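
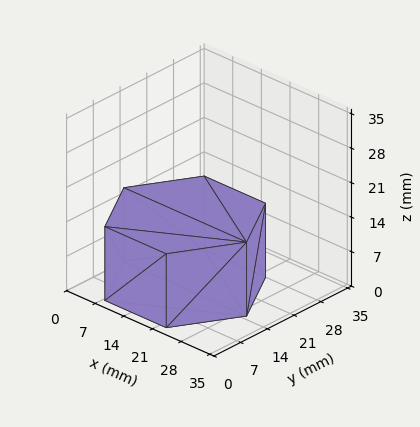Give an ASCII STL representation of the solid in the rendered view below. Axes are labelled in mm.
Reading the render: the shape is a regular 6-sided prism (a cylinder approximated with 6 flat sides), circumscribed radius ≈ 15 mm, height ≈ 15 mm (dimensions read to the nearest mm from the axis ticks). For the STL, each face is triangulated and given an outward normal.

solid part
  facet normal 0.0000 0.0000 -1.0000
    outer loop
      vertex 7.5 28.0 0.0
      vertex 22.5 28.0 0.0
      vertex 30.0 15.0 0.0
    endloop
  endfacet
  facet normal 0.0000 0.0000 -1.0000
    outer loop
      vertex 0.0 15.0 0.0
      vertex 7.5 28.0 0.0
      vertex 30.0 15.0 0.0
    endloop
  endfacet
  facet normal 0.0000 0.0000 -1.0000
    outer loop
      vertex 7.5 2.0 0.0
      vertex 0.0 15.0 0.0
      vertex 30.0 15.0 0.0
    endloop
  endfacet
  facet normal 0.0000 0.0000 -1.0000
    outer loop
      vertex 22.5 2.0 0.0
      vertex 7.5 2.0 0.0
      vertex 30.0 15.0 0.0
    endloop
  endfacet
  facet normal 0.0000 0.0000 1.0000
    outer loop
      vertex 30.0 15.0 15.0
      vertex 22.5 28.0 15.0
      vertex 7.5 28.0 15.0
    endloop
  endfacet
  facet normal 0.0000 0.0000 1.0000
    outer loop
      vertex 30.0 15.0 15.0
      vertex 7.5 28.0 15.0
      vertex 0.0 15.0 15.0
    endloop
  endfacet
  facet normal 0.0000 0.0000 1.0000
    outer loop
      vertex 30.0 15.0 15.0
      vertex 0.0 15.0 15.0
      vertex 7.5 2.0 15.0
    endloop
  endfacet
  facet normal 0.0000 0.0000 1.0000
    outer loop
      vertex 30.0 15.0 15.0
      vertex 7.5 2.0 15.0
      vertex 22.5 2.0 15.0
    endloop
  endfacet
  facet normal 0.8662 0.4997 0.0000
    outer loop
      vertex 30.0 15.0 0.0
      vertex 22.5 28.0 0.0
      vertex 22.5 28.0 15.0
    endloop
  endfacet
  facet normal 0.8662 0.4997 0.0000
    outer loop
      vertex 30.0 15.0 0.0
      vertex 22.5 28.0 15.0
      vertex 30.0 15.0 15.0
    endloop
  endfacet
  facet normal 0.0000 1.0000 0.0000
    outer loop
      vertex 22.5 28.0 0.0
      vertex 7.5 28.0 0.0
      vertex 7.5 28.0 15.0
    endloop
  endfacet
  facet normal 0.0000 1.0000 0.0000
    outer loop
      vertex 22.5 28.0 0.0
      vertex 7.5 28.0 15.0
      vertex 22.5 28.0 15.0
    endloop
  endfacet
  facet normal -0.8662 0.4997 0.0000
    outer loop
      vertex 7.5 28.0 0.0
      vertex 0.0 15.0 0.0
      vertex 0.0 15.0 15.0
    endloop
  endfacet
  facet normal -0.8662 0.4997 0.0000
    outer loop
      vertex 7.5 28.0 0.0
      vertex 0.0 15.0 15.0
      vertex 7.5 28.0 15.0
    endloop
  endfacet
  facet normal -0.8662 -0.4997 0.0000
    outer loop
      vertex 0.0 15.0 0.0
      vertex 7.5 2.0 0.0
      vertex 7.5 2.0 15.0
    endloop
  endfacet
  facet normal -0.8662 -0.4997 0.0000
    outer loop
      vertex 0.0 15.0 0.0
      vertex 7.5 2.0 15.0
      vertex 0.0 15.0 15.0
    endloop
  endfacet
  facet normal 0.0000 -1.0000 0.0000
    outer loop
      vertex 7.5 2.0 0.0
      vertex 22.5 2.0 0.0
      vertex 22.5 2.0 15.0
    endloop
  endfacet
  facet normal 0.0000 -1.0000 0.0000
    outer loop
      vertex 7.5 2.0 0.0
      vertex 22.5 2.0 15.0
      vertex 7.5 2.0 15.0
    endloop
  endfacet
  facet normal 0.8662 -0.4997 0.0000
    outer loop
      vertex 22.5 2.0 0.0
      vertex 30.0 15.0 0.0
      vertex 30.0 15.0 15.0
    endloop
  endfacet
  facet normal 0.8662 -0.4997 0.0000
    outer loop
      vertex 22.5 2.0 0.0
      vertex 30.0 15.0 15.0
      vertex 22.5 2.0 15.0
    endloop
  endfacet
endsolid part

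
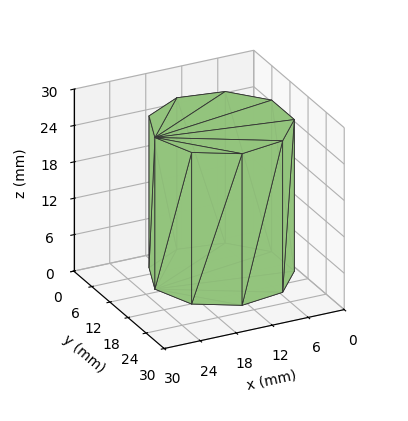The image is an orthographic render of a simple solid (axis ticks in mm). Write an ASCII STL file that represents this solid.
Reading the render: the shape is a regular 9-sided prism (a cylinder approximated with 9 flat sides), circumscribed radius ≈ 11 mm, height ≈ 25 mm (dimensions read to the nearest mm from the axis ticks). For the STL, each face is triangulated and given an outward normal.

solid part
  facet normal 0.0000 0.0000 -1.0000
    outer loop
      vertex 12.910 21.833 0.000
      vertex 19.426 18.071 0.000
      vertex 22.000 11.000 0.000
    endloop
  endfacet
  facet normal 0.0000 0.0000 -1.0000
    outer loop
      vertex 5.500 20.526 0.000
      vertex 12.910 21.833 0.000
      vertex 22.000 11.000 0.000
    endloop
  endfacet
  facet normal 0.0000 0.0000 -1.0000
    outer loop
      vertex 0.663 14.762 0.000
      vertex 5.500 20.526 0.000
      vertex 22.000 11.000 0.000
    endloop
  endfacet
  facet normal 0.0000 0.0000 -1.0000
    outer loop
      vertex 0.663 7.238 0.000
      vertex 0.663 14.762 0.000
      vertex 22.000 11.000 0.000
    endloop
  endfacet
  facet normal 0.0000 0.0000 -1.0000
    outer loop
      vertex 5.500 1.474 0.000
      vertex 0.663 7.238 0.000
      vertex 22.000 11.000 0.000
    endloop
  endfacet
  facet normal 0.0000 0.0000 -1.0000
    outer loop
      vertex 12.910 0.167 0.000
      vertex 5.500 1.474 0.000
      vertex 22.000 11.000 0.000
    endloop
  endfacet
  facet normal 0.0000 0.0000 -1.0000
    outer loop
      vertex 19.426 3.929 0.000
      vertex 12.910 0.167 0.000
      vertex 22.000 11.000 0.000
    endloop
  endfacet
  facet normal 0.0000 0.0000 1.0000
    outer loop
      vertex 22.000 11.000 25.000
      vertex 19.426 18.071 25.000
      vertex 12.910 21.833 25.000
    endloop
  endfacet
  facet normal 0.0000 0.0000 1.0000
    outer loop
      vertex 22.000 11.000 25.000
      vertex 12.910 21.833 25.000
      vertex 5.500 20.526 25.000
    endloop
  endfacet
  facet normal 0.0000 0.0000 1.0000
    outer loop
      vertex 22.000 11.000 25.000
      vertex 5.500 20.526 25.000
      vertex 0.663 14.762 25.000
    endloop
  endfacet
  facet normal 0.0000 0.0000 1.0000
    outer loop
      vertex 22.000 11.000 25.000
      vertex 0.663 14.762 25.000
      vertex 0.663 7.238 25.000
    endloop
  endfacet
  facet normal 0.0000 0.0000 1.0000
    outer loop
      vertex 22.000 11.000 25.000
      vertex 0.663 7.238 25.000
      vertex 5.500 1.474 25.000
    endloop
  endfacet
  facet normal 0.0000 0.0000 1.0000
    outer loop
      vertex 22.000 11.000 25.000
      vertex 5.500 1.474 25.000
      vertex 12.910 0.167 25.000
    endloop
  endfacet
  facet normal 0.0000 0.0000 1.0000
    outer loop
      vertex 22.000 11.000 25.000
      vertex 12.910 0.167 25.000
      vertex 19.426 3.929 25.000
    endloop
  endfacet
  facet normal 0.9397 0.3421 0.0000
    outer loop
      vertex 22.000 11.000 0.000
      vertex 19.426 18.071 0.000
      vertex 19.426 18.071 25.000
    endloop
  endfacet
  facet normal 0.9397 0.3421 0.0000
    outer loop
      vertex 22.000 11.000 0.000
      vertex 19.426 18.071 25.000
      vertex 22.000 11.000 25.000
    endloop
  endfacet
  facet normal 0.5000 0.8660 0.0000
    outer loop
      vertex 19.426 18.071 0.000
      vertex 12.910 21.833 0.000
      vertex 12.910 21.833 25.000
    endloop
  endfacet
  facet normal 0.5000 0.8660 0.0000
    outer loop
      vertex 19.426 18.071 0.000
      vertex 12.910 21.833 25.000
      vertex 19.426 18.071 25.000
    endloop
  endfacet
  facet normal -0.1737 0.9848 0.0000
    outer loop
      vertex 12.910 21.833 0.000
      vertex 5.500 20.526 0.000
      vertex 5.500 20.526 25.000
    endloop
  endfacet
  facet normal -0.1737 0.9848 0.0000
    outer loop
      vertex 12.910 21.833 0.000
      vertex 5.500 20.526 25.000
      vertex 12.910 21.833 25.000
    endloop
  endfacet
  facet normal -0.7660 0.6428 0.0000
    outer loop
      vertex 5.500 20.526 0.000
      vertex 0.663 14.762 0.000
      vertex 0.663 14.762 25.000
    endloop
  endfacet
  facet normal -0.7660 0.6428 0.0000
    outer loop
      vertex 5.500 20.526 0.000
      vertex 0.663 14.762 25.000
      vertex 5.500 20.526 25.000
    endloop
  endfacet
  facet normal -1.0000 0.0000 0.0000
    outer loop
      vertex 0.663 14.762 0.000
      vertex 0.663 7.238 0.000
      vertex 0.663 7.238 25.000
    endloop
  endfacet
  facet normal -1.0000 0.0000 0.0000
    outer loop
      vertex 0.663 14.762 0.000
      vertex 0.663 7.238 25.000
      vertex 0.663 14.762 25.000
    endloop
  endfacet
  facet normal -0.7660 -0.6428 0.0000
    outer loop
      vertex 0.663 7.238 0.000
      vertex 5.500 1.474 0.000
      vertex 5.500 1.474 25.000
    endloop
  endfacet
  facet normal -0.7660 -0.6428 0.0000
    outer loop
      vertex 0.663 7.238 0.000
      vertex 5.500 1.474 25.000
      vertex 0.663 7.238 25.000
    endloop
  endfacet
  facet normal -0.1737 -0.9848 0.0000
    outer loop
      vertex 5.500 1.474 0.000
      vertex 12.910 0.167 0.000
      vertex 12.910 0.167 25.000
    endloop
  endfacet
  facet normal -0.1737 -0.9848 0.0000
    outer loop
      vertex 5.500 1.474 0.000
      vertex 12.910 0.167 25.000
      vertex 5.500 1.474 25.000
    endloop
  endfacet
  facet normal 0.5000 -0.8660 0.0000
    outer loop
      vertex 12.910 0.167 0.000
      vertex 19.426 3.929 0.000
      vertex 19.426 3.929 25.000
    endloop
  endfacet
  facet normal 0.5000 -0.8660 0.0000
    outer loop
      vertex 12.910 0.167 0.000
      vertex 19.426 3.929 25.000
      vertex 12.910 0.167 25.000
    endloop
  endfacet
  facet normal 0.9397 -0.3421 0.0000
    outer loop
      vertex 19.426 3.929 0.000
      vertex 22.000 11.000 0.000
      vertex 22.000 11.000 25.000
    endloop
  endfacet
  facet normal 0.9397 -0.3421 0.0000
    outer loop
      vertex 19.426 3.929 0.000
      vertex 22.000 11.000 25.000
      vertex 19.426 3.929 25.000
    endloop
  endfacet
endsolid part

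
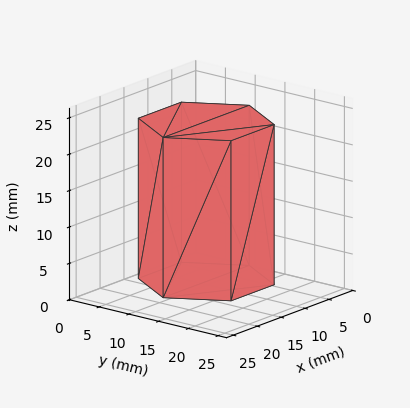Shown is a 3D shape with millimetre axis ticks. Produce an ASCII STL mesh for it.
Reading the render: the shape is a regular 6-sided prism (a cylinder approximated with 6 flat sides), circumscribed radius ≈ 9 mm, height ≈ 22 mm (dimensions read to the nearest mm from the axis ticks). For the STL, each face is triangulated and given an outward normal.

solid part
  facet normal 0.0000 0.0000 -1.0000
    outer loop
      vertex 4.500 16.794 0.000
      vertex 13.500 16.794 0.000
      vertex 18.000 9.000 0.000
    endloop
  endfacet
  facet normal 0.0000 0.0000 -1.0000
    outer loop
      vertex 0.000 9.000 0.000
      vertex 4.500 16.794 0.000
      vertex 18.000 9.000 0.000
    endloop
  endfacet
  facet normal 0.0000 0.0000 -1.0000
    outer loop
      vertex 4.500 1.206 0.000
      vertex 0.000 9.000 0.000
      vertex 18.000 9.000 0.000
    endloop
  endfacet
  facet normal 0.0000 0.0000 -1.0000
    outer loop
      vertex 13.500 1.206 0.000
      vertex 4.500 1.206 0.000
      vertex 18.000 9.000 0.000
    endloop
  endfacet
  facet normal 0.0000 0.0000 1.0000
    outer loop
      vertex 18.000 9.000 22.000
      vertex 13.500 16.794 22.000
      vertex 4.500 16.794 22.000
    endloop
  endfacet
  facet normal 0.0000 0.0000 1.0000
    outer loop
      vertex 18.000 9.000 22.000
      vertex 4.500 16.794 22.000
      vertex 0.000 9.000 22.000
    endloop
  endfacet
  facet normal 0.0000 0.0000 1.0000
    outer loop
      vertex 18.000 9.000 22.000
      vertex 0.000 9.000 22.000
      vertex 4.500 1.206 22.000
    endloop
  endfacet
  facet normal 0.0000 0.0000 1.0000
    outer loop
      vertex 18.000 9.000 22.000
      vertex 4.500 1.206 22.000
      vertex 13.500 1.206 22.000
    endloop
  endfacet
  facet normal 0.8660 0.5000 0.0000
    outer loop
      vertex 18.000 9.000 0.000
      vertex 13.500 16.794 0.000
      vertex 13.500 16.794 22.000
    endloop
  endfacet
  facet normal 0.8660 0.5000 0.0000
    outer loop
      vertex 18.000 9.000 0.000
      vertex 13.500 16.794 22.000
      vertex 18.000 9.000 22.000
    endloop
  endfacet
  facet normal 0.0000 1.0000 0.0000
    outer loop
      vertex 13.500 16.794 0.000
      vertex 4.500 16.794 0.000
      vertex 4.500 16.794 22.000
    endloop
  endfacet
  facet normal 0.0000 1.0000 0.0000
    outer loop
      vertex 13.500 16.794 0.000
      vertex 4.500 16.794 22.000
      vertex 13.500 16.794 22.000
    endloop
  endfacet
  facet normal -0.8660 0.5000 0.0000
    outer loop
      vertex 4.500 16.794 0.000
      vertex 0.000 9.000 0.000
      vertex 0.000 9.000 22.000
    endloop
  endfacet
  facet normal -0.8660 0.5000 0.0000
    outer loop
      vertex 4.500 16.794 0.000
      vertex 0.000 9.000 22.000
      vertex 4.500 16.794 22.000
    endloop
  endfacet
  facet normal -0.8660 -0.5000 0.0000
    outer loop
      vertex 0.000 9.000 0.000
      vertex 4.500 1.206 0.000
      vertex 4.500 1.206 22.000
    endloop
  endfacet
  facet normal -0.8660 -0.5000 0.0000
    outer loop
      vertex 0.000 9.000 0.000
      vertex 4.500 1.206 22.000
      vertex 0.000 9.000 22.000
    endloop
  endfacet
  facet normal 0.0000 -1.0000 0.0000
    outer loop
      vertex 4.500 1.206 0.000
      vertex 13.500 1.206 0.000
      vertex 13.500 1.206 22.000
    endloop
  endfacet
  facet normal 0.0000 -1.0000 0.0000
    outer loop
      vertex 4.500 1.206 0.000
      vertex 13.500 1.206 22.000
      vertex 4.500 1.206 22.000
    endloop
  endfacet
  facet normal 0.8660 -0.5000 0.0000
    outer loop
      vertex 13.500 1.206 0.000
      vertex 18.000 9.000 0.000
      vertex 18.000 9.000 22.000
    endloop
  endfacet
  facet normal 0.8660 -0.5000 0.0000
    outer loop
      vertex 13.500 1.206 0.000
      vertex 18.000 9.000 22.000
      vertex 13.500 1.206 22.000
    endloop
  endfacet
endsolid part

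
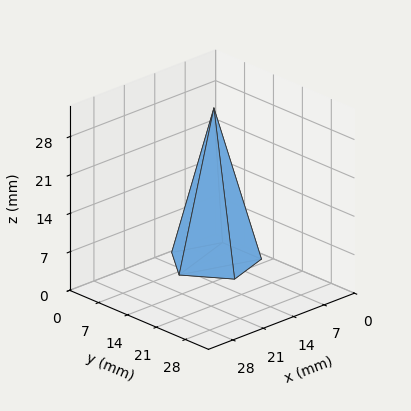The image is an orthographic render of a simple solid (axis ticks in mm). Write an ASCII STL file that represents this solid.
Reading the render: the shape is a regular 5-sided pyramid, base circumscribed radius ≈ 8 mm, apex at z ≈ 28 mm (dimensions read to the nearest mm from the axis ticks). For the STL, each face is triangulated and given an outward normal.

solid part
  facet normal 0.0000 0.0000 -1.0000
    outer loop
      vertex 1.528 12.702 0.000
      vertex 10.472 15.608 0.000
      vertex 16.000 8.000 0.000
    endloop
  endfacet
  facet normal 0.0000 0.0000 -1.0000
    outer loop
      vertex 1.528 3.298 0.000
      vertex 1.528 12.702 0.000
      vertex 16.000 8.000 0.000
    endloop
  endfacet
  facet normal 0.0000 0.0000 -1.0000
    outer loop
      vertex 10.472 0.392 0.000
      vertex 1.528 3.298 0.000
      vertex 16.000 8.000 0.000
    endloop
  endfacet
  facet normal 0.7882 0.5727 0.2252
    outer loop
      vertex 16.000 8.000 0.000
      vertex 10.472 15.608 0.000
      vertex 8.000 8.000 28.000
    endloop
  endfacet
  facet normal -0.3011 0.9266 0.2252
    outer loop
      vertex 10.472 15.608 0.000
      vertex 1.528 12.702 0.000
      vertex 8.000 8.000 28.000
    endloop
  endfacet
  facet normal -0.9743 0.0000 0.2252
    outer loop
      vertex 1.528 12.702 0.000
      vertex 1.528 3.298 0.000
      vertex 8.000 8.000 28.000
    endloop
  endfacet
  facet normal -0.3011 -0.9266 0.2252
    outer loop
      vertex 1.528 3.298 0.000
      vertex 10.472 0.392 0.000
      vertex 8.000 8.000 28.000
    endloop
  endfacet
  facet normal 0.7882 -0.5727 0.2252
    outer loop
      vertex 10.472 0.392 0.000
      vertex 16.000 8.000 0.000
      vertex 8.000 8.000 28.000
    endloop
  endfacet
endsolid part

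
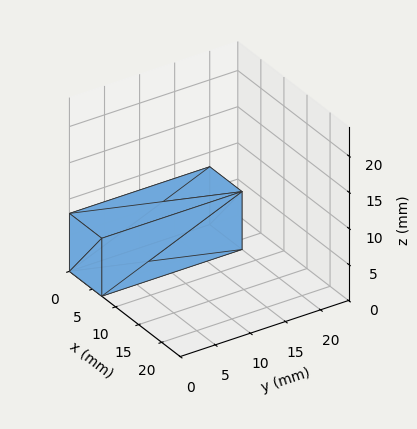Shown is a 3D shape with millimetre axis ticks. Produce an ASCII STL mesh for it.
Reading the render: the shape is a rectangular box, roughly 7 × 20 mm footprint and 8 mm tall (dimensions read to the nearest mm from the axis ticks). For the STL, each face is triangulated and given an outward normal.

solid part
  facet normal 0.0000 0.0000 -1.0000
    outer loop
      vertex 7.00 20.00 0.00
      vertex 7.00 0.00 0.00
      vertex 0.00 0.00 0.00
    endloop
  endfacet
  facet normal 0.0000 0.0000 -1.0000
    outer loop
      vertex 0.00 20.00 0.00
      vertex 7.00 20.00 0.00
      vertex 0.00 0.00 0.00
    endloop
  endfacet
  facet normal 0.0000 0.0000 1.0000
    outer loop
      vertex 0.00 0.00 8.00
      vertex 7.00 0.00 8.00
      vertex 7.00 20.00 8.00
    endloop
  endfacet
  facet normal 0.0000 0.0000 1.0000
    outer loop
      vertex 0.00 0.00 8.00
      vertex 7.00 20.00 8.00
      vertex 0.00 20.00 8.00
    endloop
  endfacet
  facet normal 0.0000 -1.0000 0.0000
    outer loop
      vertex 0.00 0.00 0.00
      vertex 7.00 0.00 0.00
      vertex 7.00 0.00 8.00
    endloop
  endfacet
  facet normal 0.0000 -1.0000 0.0000
    outer loop
      vertex 0.00 0.00 0.00
      vertex 7.00 0.00 8.00
      vertex 0.00 0.00 8.00
    endloop
  endfacet
  facet normal 0.0000 1.0000 0.0000
    outer loop
      vertex 7.00 20.00 8.00
      vertex 7.00 20.00 0.00
      vertex 0.00 20.00 0.00
    endloop
  endfacet
  facet normal 0.0000 1.0000 0.0000
    outer loop
      vertex 0.00 20.00 8.00
      vertex 7.00 20.00 8.00
      vertex 0.00 20.00 0.00
    endloop
  endfacet
  facet normal -1.0000 0.0000 0.0000
    outer loop
      vertex 0.00 20.00 8.00
      vertex 0.00 20.00 0.00
      vertex 0.00 0.00 0.00
    endloop
  endfacet
  facet normal -1.0000 0.0000 0.0000
    outer loop
      vertex 0.00 0.00 8.00
      vertex 0.00 20.00 8.00
      vertex 0.00 0.00 0.00
    endloop
  endfacet
  facet normal 1.0000 0.0000 0.0000
    outer loop
      vertex 7.00 0.00 0.00
      vertex 7.00 20.00 0.00
      vertex 7.00 20.00 8.00
    endloop
  endfacet
  facet normal 1.0000 0.0000 0.0000
    outer loop
      vertex 7.00 0.00 0.00
      vertex 7.00 20.00 8.00
      vertex 7.00 0.00 8.00
    endloop
  endfacet
endsolid part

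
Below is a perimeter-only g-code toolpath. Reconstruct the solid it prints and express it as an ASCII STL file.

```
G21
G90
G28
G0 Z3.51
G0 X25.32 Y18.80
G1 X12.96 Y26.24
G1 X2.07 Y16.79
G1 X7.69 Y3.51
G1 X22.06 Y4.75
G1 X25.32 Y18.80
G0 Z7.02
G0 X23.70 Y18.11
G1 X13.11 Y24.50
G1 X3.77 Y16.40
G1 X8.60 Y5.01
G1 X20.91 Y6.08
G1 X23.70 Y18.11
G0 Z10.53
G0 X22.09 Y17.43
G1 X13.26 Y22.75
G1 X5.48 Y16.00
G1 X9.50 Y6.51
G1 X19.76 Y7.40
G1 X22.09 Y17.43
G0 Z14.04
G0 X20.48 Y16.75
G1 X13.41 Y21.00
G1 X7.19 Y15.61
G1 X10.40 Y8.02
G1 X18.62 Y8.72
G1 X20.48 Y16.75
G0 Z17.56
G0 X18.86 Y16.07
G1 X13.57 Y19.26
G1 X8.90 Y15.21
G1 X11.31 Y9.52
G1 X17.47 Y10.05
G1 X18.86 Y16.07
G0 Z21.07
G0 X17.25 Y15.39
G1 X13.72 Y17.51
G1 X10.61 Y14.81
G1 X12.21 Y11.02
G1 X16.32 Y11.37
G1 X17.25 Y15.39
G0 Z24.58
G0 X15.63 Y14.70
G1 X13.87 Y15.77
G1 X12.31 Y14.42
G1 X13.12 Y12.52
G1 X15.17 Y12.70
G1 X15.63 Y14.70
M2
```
solid part
  facet normal 0.0000 0.0000 -1.0000
    outer loop
      vertex 0.36 17.19 0.00
      vertex 12.81 27.99 0.00
      vertex 26.93 19.48 0.00
    endloop
  endfacet
  facet normal 0.0000 0.0000 -1.0000
    outer loop
      vertex 6.79 2.01 0.00
      vertex 0.36 17.19 0.00
      vertex 26.93 19.48 0.00
    endloop
  endfacet
  facet normal 0.0000 0.0000 -1.0000
    outer loop
      vertex 23.21 3.43 0.00
      vertex 6.79 2.01 0.00
      vertex 26.93 19.48 0.00
    endloop
  endfacet
  facet normal 0.4787 0.7942 0.3744
    outer loop
      vertex 26.93 19.48 0.00
      vertex 12.81 27.99 0.00
      vertex 14.02 14.02 28.09
    endloop
  endfacet
  facet normal -0.6076 0.7004 0.3745
    outer loop
      vertex 12.81 27.99 0.00
      vertex 0.36 17.19 0.00
      vertex 14.02 14.02 28.09
    endloop
  endfacet
  facet normal -0.8538 -0.3617 0.3744
    outer loop
      vertex 0.36 17.19 0.00
      vertex 6.79 2.01 0.00
      vertex 14.02 14.02 28.09
    endloop
  endfacet
  facet normal 0.0799 -0.9238 0.3744
    outer loop
      vertex 6.79 2.01 0.00
      vertex 23.21 3.43 0.00
      vertex 14.02 14.02 28.09
    endloop
  endfacet
  facet normal 0.9033 -0.2094 0.3745
    outer loop
      vertex 23.21 3.43 0.00
      vertex 26.93 19.48 0.00
      vertex 14.02 14.02 28.09
    endloop
  endfacet
endsolid part

The G0 Z moves step by Δz≈3.51 mm. The G1 loops shrink linearly with z, so the solid tapers from its base footprint up to z≈28.1. Closing with a flat bottom cap and the tapered top and triangulating gives 8 facets — a regular 5-sided pyramid, base circumscribed radius ≈ 14 mm, apex at z ≈ 28.1 mm.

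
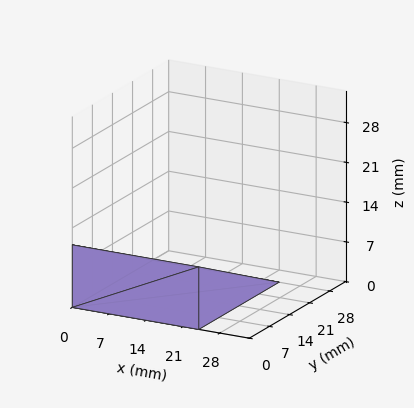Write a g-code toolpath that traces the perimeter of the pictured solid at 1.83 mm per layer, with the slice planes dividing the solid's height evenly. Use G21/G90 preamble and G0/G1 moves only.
Reading the render: the shape is a wedge (ramp): 24 × 28 mm base, rising to 11 mm along the y=0 edge and sloping linearly to z=0 at y=28 (dimensions read to the nearest mm from the axis ticks). For the g-code, the solid's height is divided into equal slices at the stated Δz and each level perimeter traced with G1 moves after a G0 lift.

; perimeter-only toolpath
G21 ; units = mm
G90 ; absolute positioning
G28 ; home
; layer 1
G0 Z1.83
G0 X0.00 Y0.00
G1 X24.00 Y0.00
G1 X24.00 Y23.33
G1 X0.00 Y23.33
G1 X0.00 Y0.00
; layer 2
G0 Z3.67
G0 X0.00 Y0.00
G1 X24.00 Y0.00
G1 X24.00 Y18.67
G1 X0.00 Y18.67
G1 X0.00 Y0.00
; layer 3
G0 Z5.50
G0 X0.00 Y0.00
G1 X24.00 Y0.00
G1 X24.00 Y14.00
G1 X0.00 Y14.00
G1 X0.00 Y0.00
; layer 4
G0 Z7.33
G0 X0.00 Y0.00
G1 X24.00 Y0.00
G1 X24.00 Y9.33
G1 X0.00 Y9.33
G1 X0.00 Y0.00
; layer 5
G0 Z9.17
G0 X0.00 Y0.00
G1 X24.00 Y0.00
G1 X24.00 Y4.67
G1 X0.00 Y4.67
G1 X0.00 Y0.00
M2 ; end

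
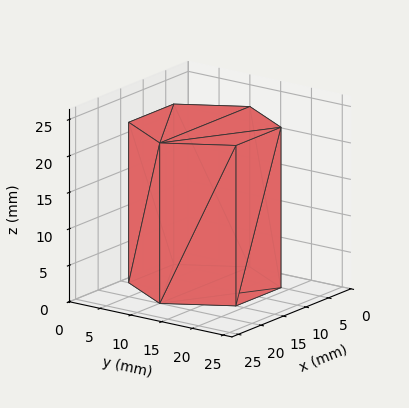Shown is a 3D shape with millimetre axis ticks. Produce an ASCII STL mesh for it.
Reading the render: the shape is a regular 6-sided prism (a cylinder approximated with 6 flat sides), circumscribed radius ≈ 10 mm, height ≈ 22 mm (dimensions read to the nearest mm from the axis ticks). For the STL, each face is triangulated and given an outward normal.

solid part
  facet normal 0.0000 0.0000 -1.0000
    outer loop
      vertex 5.0 18.7 0.0
      vertex 15.0 18.7 0.0
      vertex 20.0 10.0 0.0
    endloop
  endfacet
  facet normal 0.0000 0.0000 -1.0000
    outer loop
      vertex 0.0 10.0 0.0
      vertex 5.0 18.7 0.0
      vertex 20.0 10.0 0.0
    endloop
  endfacet
  facet normal 0.0000 0.0000 -1.0000
    outer loop
      vertex 5.0 1.3 0.0
      vertex 0.0 10.0 0.0
      vertex 20.0 10.0 0.0
    endloop
  endfacet
  facet normal 0.0000 0.0000 -1.0000
    outer loop
      vertex 15.0 1.3 0.0
      vertex 5.0 1.3 0.0
      vertex 20.0 10.0 0.0
    endloop
  endfacet
  facet normal 0.0000 0.0000 1.0000
    outer loop
      vertex 20.0 10.0 22.0
      vertex 15.0 18.7 22.0
      vertex 5.0 18.7 22.0
    endloop
  endfacet
  facet normal 0.0000 0.0000 1.0000
    outer loop
      vertex 20.0 10.0 22.0
      vertex 5.0 18.7 22.0
      vertex 0.0 10.0 22.0
    endloop
  endfacet
  facet normal 0.0000 0.0000 1.0000
    outer loop
      vertex 20.0 10.0 22.0
      vertex 0.0 10.0 22.0
      vertex 5.0 1.3 22.0
    endloop
  endfacet
  facet normal 0.0000 0.0000 1.0000
    outer loop
      vertex 20.0 10.0 22.0
      vertex 5.0 1.3 22.0
      vertex 15.0 1.3 22.0
    endloop
  endfacet
  facet normal 0.8670 0.4983 0.0000
    outer loop
      vertex 20.0 10.0 0.0
      vertex 15.0 18.7 0.0
      vertex 15.0 18.7 22.0
    endloop
  endfacet
  facet normal 0.8670 0.4983 0.0000
    outer loop
      vertex 20.0 10.0 0.0
      vertex 15.0 18.7 22.0
      vertex 20.0 10.0 22.0
    endloop
  endfacet
  facet normal 0.0000 1.0000 0.0000
    outer loop
      vertex 15.0 18.7 0.0
      vertex 5.0 18.7 0.0
      vertex 5.0 18.7 22.0
    endloop
  endfacet
  facet normal 0.0000 1.0000 0.0000
    outer loop
      vertex 15.0 18.7 0.0
      vertex 5.0 18.7 22.0
      vertex 15.0 18.7 22.0
    endloop
  endfacet
  facet normal -0.8670 0.4983 0.0000
    outer loop
      vertex 5.0 18.7 0.0
      vertex 0.0 10.0 0.0
      vertex 0.0 10.0 22.0
    endloop
  endfacet
  facet normal -0.8670 0.4983 0.0000
    outer loop
      vertex 5.0 18.7 0.0
      vertex 0.0 10.0 22.0
      vertex 5.0 18.7 22.0
    endloop
  endfacet
  facet normal -0.8670 -0.4983 0.0000
    outer loop
      vertex 0.0 10.0 0.0
      vertex 5.0 1.3 0.0
      vertex 5.0 1.3 22.0
    endloop
  endfacet
  facet normal -0.8670 -0.4983 0.0000
    outer loop
      vertex 0.0 10.0 0.0
      vertex 5.0 1.3 22.0
      vertex 0.0 10.0 22.0
    endloop
  endfacet
  facet normal 0.0000 -1.0000 0.0000
    outer loop
      vertex 5.0 1.3 0.0
      vertex 15.0 1.3 0.0
      vertex 15.0 1.3 22.0
    endloop
  endfacet
  facet normal 0.0000 -1.0000 0.0000
    outer loop
      vertex 5.0 1.3 0.0
      vertex 15.0 1.3 22.0
      vertex 5.0 1.3 22.0
    endloop
  endfacet
  facet normal 0.8670 -0.4983 0.0000
    outer loop
      vertex 15.0 1.3 0.0
      vertex 20.0 10.0 0.0
      vertex 20.0 10.0 22.0
    endloop
  endfacet
  facet normal 0.8670 -0.4983 0.0000
    outer loop
      vertex 15.0 1.3 0.0
      vertex 20.0 10.0 22.0
      vertex 15.0 1.3 22.0
    endloop
  endfacet
endsolid part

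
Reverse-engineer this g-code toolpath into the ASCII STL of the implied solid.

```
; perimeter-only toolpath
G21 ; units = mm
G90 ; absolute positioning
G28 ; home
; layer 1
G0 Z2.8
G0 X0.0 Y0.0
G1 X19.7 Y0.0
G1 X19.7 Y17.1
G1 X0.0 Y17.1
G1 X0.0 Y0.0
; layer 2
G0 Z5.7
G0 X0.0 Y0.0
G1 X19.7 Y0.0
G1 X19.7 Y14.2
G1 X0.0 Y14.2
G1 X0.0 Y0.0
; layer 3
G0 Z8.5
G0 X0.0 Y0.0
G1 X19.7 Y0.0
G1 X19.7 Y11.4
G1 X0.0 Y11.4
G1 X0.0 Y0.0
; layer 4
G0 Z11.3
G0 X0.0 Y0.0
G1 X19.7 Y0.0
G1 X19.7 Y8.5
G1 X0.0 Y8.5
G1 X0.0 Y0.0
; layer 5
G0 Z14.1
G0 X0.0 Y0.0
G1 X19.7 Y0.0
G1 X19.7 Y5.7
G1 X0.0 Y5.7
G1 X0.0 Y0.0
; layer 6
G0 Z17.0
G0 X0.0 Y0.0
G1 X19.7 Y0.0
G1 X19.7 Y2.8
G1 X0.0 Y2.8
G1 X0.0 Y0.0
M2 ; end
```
solid part
  facet normal 0.0000 0.0000 -1.0000
    outer loop
      vertex 19.7 19.9 0.0
      vertex 19.7 0.0 0.0
      vertex 0.0 0.0 0.0
    endloop
  endfacet
  facet normal 0.0000 0.0000 -1.0000
    outer loop
      vertex 0.0 19.9 0.0
      vertex 19.7 19.9 0.0
      vertex 0.0 0.0 0.0
    endloop
  endfacet
  facet normal 0.0000 -1.0000 0.0000
    outer loop
      vertex 0.0 0.0 0.0
      vertex 19.7 0.0 0.0
      vertex 19.7 0.0 19.8
    endloop
  endfacet
  facet normal 0.0000 -1.0000 0.0000
    outer loop
      vertex 0.0 0.0 0.0
      vertex 19.7 0.0 19.8
      vertex 0.0 0.0 19.8
    endloop
  endfacet
  facet normal 0.0000 0.7053 0.7089
    outer loop
      vertex 0.0 0.0 19.8
      vertex 19.7 0.0 19.8
      vertex 19.7 19.9 0.0
    endloop
  endfacet
  facet normal 0.0000 0.7053 0.7089
    outer loop
      vertex 0.0 0.0 19.8
      vertex 19.7 19.9 0.0
      vertex 0.0 19.9 0.0
    endloop
  endfacet
  facet normal -1.0000 0.0000 0.0000
    outer loop
      vertex 0.0 0.0 19.8
      vertex 0.0 19.9 0.0
      vertex 0.0 0.0 0.0
    endloop
  endfacet
  facet normal 1.0000 0.0000 0.0000
    outer loop
      vertex 19.7 0.0 0.0
      vertex 19.7 19.9 0.0
      vertex 19.7 0.0 19.8
    endloop
  endfacet
endsolid part

The G0 Z moves step by Δz≈2.8 mm. The G1 loops shrink linearly with z, so the solid tapers from its base footprint up to z≈19.8. Closing with a flat bottom cap and the tapered top and triangulating gives 8 facets — a wedge (ramp): 19.7 × 19.9 mm base, rising to 19.8 mm along the y=0 edge and sloping linearly to z=0 at y=19.9.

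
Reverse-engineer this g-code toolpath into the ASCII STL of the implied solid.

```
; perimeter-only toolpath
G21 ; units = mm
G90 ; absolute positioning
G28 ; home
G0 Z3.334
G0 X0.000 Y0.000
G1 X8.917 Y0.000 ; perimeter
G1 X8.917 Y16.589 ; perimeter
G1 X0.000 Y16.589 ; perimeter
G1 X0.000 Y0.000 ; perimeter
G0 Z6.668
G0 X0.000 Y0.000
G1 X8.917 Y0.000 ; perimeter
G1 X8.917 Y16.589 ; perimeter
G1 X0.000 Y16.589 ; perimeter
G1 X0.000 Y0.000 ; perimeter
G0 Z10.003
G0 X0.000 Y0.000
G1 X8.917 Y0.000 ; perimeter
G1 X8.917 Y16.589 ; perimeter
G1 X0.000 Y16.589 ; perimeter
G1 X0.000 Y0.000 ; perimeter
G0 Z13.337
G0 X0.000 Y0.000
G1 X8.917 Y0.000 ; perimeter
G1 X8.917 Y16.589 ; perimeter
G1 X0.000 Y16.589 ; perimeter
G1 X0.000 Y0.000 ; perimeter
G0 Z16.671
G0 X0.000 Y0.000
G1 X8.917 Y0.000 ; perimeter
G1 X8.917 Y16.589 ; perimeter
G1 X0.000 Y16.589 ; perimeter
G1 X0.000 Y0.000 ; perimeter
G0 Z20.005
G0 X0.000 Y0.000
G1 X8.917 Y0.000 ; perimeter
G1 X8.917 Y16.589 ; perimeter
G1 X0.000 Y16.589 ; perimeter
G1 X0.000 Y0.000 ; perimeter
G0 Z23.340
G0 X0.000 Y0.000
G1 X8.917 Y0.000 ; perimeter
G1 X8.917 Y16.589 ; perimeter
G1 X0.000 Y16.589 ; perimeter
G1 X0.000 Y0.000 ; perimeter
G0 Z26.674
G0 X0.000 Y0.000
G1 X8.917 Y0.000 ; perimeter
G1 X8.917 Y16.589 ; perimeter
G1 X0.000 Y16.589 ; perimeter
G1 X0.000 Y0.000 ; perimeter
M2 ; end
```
solid part
  facet normal 0.0000 0.0000 -1.0000
    outer loop
      vertex 8.917 16.589 0.000
      vertex 8.917 0.000 0.000
      vertex 0.000 0.000 0.000
    endloop
  endfacet
  facet normal 0.0000 0.0000 -1.0000
    outer loop
      vertex 0.000 16.589 0.000
      vertex 8.917 16.589 0.000
      vertex 0.000 0.000 0.000
    endloop
  endfacet
  facet normal 0.0000 0.0000 1.0000
    outer loop
      vertex 0.000 0.000 26.674
      vertex 8.917 0.000 26.674
      vertex 8.917 16.589 26.674
    endloop
  endfacet
  facet normal 0.0000 0.0000 1.0000
    outer loop
      vertex 0.000 0.000 26.674
      vertex 8.917 16.589 26.674
      vertex 0.000 16.589 26.674
    endloop
  endfacet
  facet normal 0.0000 -1.0000 0.0000
    outer loop
      vertex 0.000 0.000 0.000
      vertex 8.917 0.000 0.000
      vertex 8.917 0.000 26.674
    endloop
  endfacet
  facet normal 0.0000 -1.0000 0.0000
    outer loop
      vertex 0.000 0.000 0.000
      vertex 8.917 0.000 26.674
      vertex 0.000 0.000 26.674
    endloop
  endfacet
  facet normal 0.0000 1.0000 0.0000
    outer loop
      vertex 8.917 16.589 26.674
      vertex 8.917 16.589 0.000
      vertex 0.000 16.589 0.000
    endloop
  endfacet
  facet normal 0.0000 1.0000 0.0000
    outer loop
      vertex 0.000 16.589 26.674
      vertex 8.917 16.589 26.674
      vertex 0.000 16.589 0.000
    endloop
  endfacet
  facet normal -1.0000 0.0000 0.0000
    outer loop
      vertex 0.000 16.589 26.674
      vertex 0.000 16.589 0.000
      vertex 0.000 0.000 0.000
    endloop
  endfacet
  facet normal -1.0000 0.0000 0.0000
    outer loop
      vertex 0.000 0.000 26.674
      vertex 0.000 16.589 26.674
      vertex 0.000 0.000 0.000
    endloop
  endfacet
  facet normal 1.0000 0.0000 0.0000
    outer loop
      vertex 8.917 0.000 0.000
      vertex 8.917 16.589 0.000
      vertex 8.917 16.589 26.674
    endloop
  endfacet
  facet normal 1.0000 0.0000 0.0000
    outer loop
      vertex 8.917 0.000 0.000
      vertex 8.917 16.589 26.674
      vertex 8.917 0.000 26.674
    endloop
  endfacet
endsolid part

The G0 Z moves step by Δz≈3.334 mm. Every layer's G1 loop is the same polygon, so the solid is a straight extrusion of it from z=0 to z≈26.7. Closing with flat bottom and top caps and triangulating gives 12 facets — a rectangular box, roughly 8.92 × 16.6 mm footprint and 26.7 mm tall.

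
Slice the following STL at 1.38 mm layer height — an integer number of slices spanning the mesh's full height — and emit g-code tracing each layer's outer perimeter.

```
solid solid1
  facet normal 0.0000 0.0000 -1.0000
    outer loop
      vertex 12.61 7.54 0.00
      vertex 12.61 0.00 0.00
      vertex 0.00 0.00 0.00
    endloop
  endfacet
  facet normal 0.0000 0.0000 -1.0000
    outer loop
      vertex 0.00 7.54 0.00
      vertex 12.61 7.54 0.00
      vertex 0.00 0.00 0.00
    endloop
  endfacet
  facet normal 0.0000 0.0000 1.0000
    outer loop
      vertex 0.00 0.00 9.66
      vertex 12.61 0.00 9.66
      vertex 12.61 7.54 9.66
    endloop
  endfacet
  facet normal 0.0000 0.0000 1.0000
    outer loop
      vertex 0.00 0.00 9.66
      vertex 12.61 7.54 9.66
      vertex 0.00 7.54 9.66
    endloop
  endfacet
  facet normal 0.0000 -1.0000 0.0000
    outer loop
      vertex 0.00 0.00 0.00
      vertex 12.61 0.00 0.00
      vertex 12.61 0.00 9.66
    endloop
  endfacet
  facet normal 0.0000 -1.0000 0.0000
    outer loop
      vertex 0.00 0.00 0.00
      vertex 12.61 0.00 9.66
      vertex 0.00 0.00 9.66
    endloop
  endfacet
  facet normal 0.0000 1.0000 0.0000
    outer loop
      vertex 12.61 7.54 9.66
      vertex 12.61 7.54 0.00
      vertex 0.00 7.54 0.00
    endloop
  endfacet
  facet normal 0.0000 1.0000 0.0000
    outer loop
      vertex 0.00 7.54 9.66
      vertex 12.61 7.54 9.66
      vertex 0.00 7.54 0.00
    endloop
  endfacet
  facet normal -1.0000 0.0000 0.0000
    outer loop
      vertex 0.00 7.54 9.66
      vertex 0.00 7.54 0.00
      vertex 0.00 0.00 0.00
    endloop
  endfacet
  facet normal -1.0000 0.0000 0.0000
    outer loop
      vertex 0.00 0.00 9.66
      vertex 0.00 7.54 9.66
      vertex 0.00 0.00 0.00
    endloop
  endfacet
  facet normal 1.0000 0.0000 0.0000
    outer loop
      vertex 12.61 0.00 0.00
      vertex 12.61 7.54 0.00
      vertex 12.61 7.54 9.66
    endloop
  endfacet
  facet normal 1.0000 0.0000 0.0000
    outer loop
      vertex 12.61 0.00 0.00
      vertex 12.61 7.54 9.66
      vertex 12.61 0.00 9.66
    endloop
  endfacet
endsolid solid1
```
; perimeter-only toolpath
G21 ; units = mm
G90 ; absolute positioning
G28 ; home
; layer 1
G0 Z1.38
G0 X0.00 Y0.00
G1 X12.61 Y0.00
G1 X12.61 Y7.54
G1 X0.00 Y7.54
G1 X0.00 Y0.00
; layer 2
G0 Z2.76
G0 X0.00 Y0.00
G1 X12.61 Y0.00
G1 X12.61 Y7.54
G1 X0.00 Y7.54
G1 X0.00 Y0.00
; layer 3
G0 Z4.14
G0 X0.00 Y0.00
G1 X12.61 Y0.00
G1 X12.61 Y7.54
G1 X0.00 Y7.54
G1 X0.00 Y0.00
; layer 4
G0 Z5.52
G0 X0.00 Y0.00
G1 X12.61 Y0.00
G1 X12.61 Y7.54
G1 X0.00 Y7.54
G1 X0.00 Y0.00
; layer 5
G0 Z6.90
G0 X0.00 Y0.00
G1 X12.61 Y0.00
G1 X12.61 Y7.54
G1 X0.00 Y7.54
G1 X0.00 Y0.00
; layer 6
G0 Z8.28
G0 X0.00 Y0.00
G1 X12.61 Y0.00
G1 X12.61 Y7.54
G1 X0.00 Y7.54
G1 X0.00 Y0.00
; layer 7
G0 Z9.66
G0 X0.00 Y0.00
G1 X12.61 Y0.00
G1 X12.61 Y7.54
G1 X0.00 Y7.54
G1 X0.00 Y0.00
M2 ; end

The solid is a rectangular box, roughly 12.6 × 7.54 mm footprint and 9.66 mm tall. Slicing at Δz = 1.38 mm — 7 equal slices spanning the solid's height, so layer i sits at z = i·h/7 — gives 7 non-empty perimeters. Each is a 4-segment closed polygon; G0 lifts to the layer z and rapids to the start vertex, then G1 traces the edges.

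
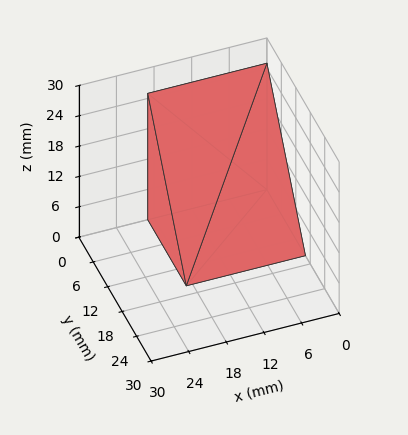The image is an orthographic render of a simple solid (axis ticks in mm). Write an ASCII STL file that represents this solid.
Reading the render: the shape is a wedge (ramp): 19 × 16 mm base, rising to 25 mm along the y=0 edge and sloping linearly to z=0 at y=16 (dimensions read to the nearest mm from the axis ticks). For the STL, each face is triangulated and given an outward normal.

solid part
  facet normal 0.0000 0.0000 -1.0000
    outer loop
      vertex 19.000 16.000 0.000
      vertex 19.000 0.000 0.000
      vertex 0.000 0.000 0.000
    endloop
  endfacet
  facet normal 0.0000 0.0000 -1.0000
    outer loop
      vertex 0.000 16.000 0.000
      vertex 19.000 16.000 0.000
      vertex 0.000 0.000 0.000
    endloop
  endfacet
  facet normal 0.0000 -1.0000 0.0000
    outer loop
      vertex 0.000 0.000 0.000
      vertex 19.000 0.000 0.000
      vertex 19.000 0.000 25.000
    endloop
  endfacet
  facet normal 0.0000 -1.0000 0.0000
    outer loop
      vertex 0.000 0.000 0.000
      vertex 19.000 0.000 25.000
      vertex 0.000 0.000 25.000
    endloop
  endfacet
  facet normal 0.0000 0.8423 0.5391
    outer loop
      vertex 0.000 0.000 25.000
      vertex 19.000 0.000 25.000
      vertex 19.000 16.000 0.000
    endloop
  endfacet
  facet normal 0.0000 0.8423 0.5391
    outer loop
      vertex 0.000 0.000 25.000
      vertex 19.000 16.000 0.000
      vertex 0.000 16.000 0.000
    endloop
  endfacet
  facet normal -1.0000 0.0000 0.0000
    outer loop
      vertex 0.000 0.000 25.000
      vertex 0.000 16.000 0.000
      vertex 0.000 0.000 0.000
    endloop
  endfacet
  facet normal 1.0000 0.0000 0.0000
    outer loop
      vertex 19.000 0.000 0.000
      vertex 19.000 16.000 0.000
      vertex 19.000 0.000 25.000
    endloop
  endfacet
endsolid part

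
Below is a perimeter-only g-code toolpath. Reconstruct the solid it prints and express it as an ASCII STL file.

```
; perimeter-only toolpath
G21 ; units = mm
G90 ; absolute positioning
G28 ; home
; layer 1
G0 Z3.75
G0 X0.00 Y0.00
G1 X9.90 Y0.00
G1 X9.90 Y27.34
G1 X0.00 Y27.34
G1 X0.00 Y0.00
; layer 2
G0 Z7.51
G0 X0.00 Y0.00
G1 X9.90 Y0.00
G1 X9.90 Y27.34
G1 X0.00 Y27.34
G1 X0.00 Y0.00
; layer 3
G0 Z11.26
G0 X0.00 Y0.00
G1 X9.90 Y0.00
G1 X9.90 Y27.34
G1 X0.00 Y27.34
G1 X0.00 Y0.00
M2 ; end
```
solid part
  facet normal 0.0000 0.0000 -1.0000
    outer loop
      vertex 9.90 27.34 0.00
      vertex 9.90 0.00 0.00
      vertex 0.00 0.00 0.00
    endloop
  endfacet
  facet normal 0.0000 0.0000 -1.0000
    outer loop
      vertex 0.00 27.34 0.00
      vertex 9.90 27.34 0.00
      vertex 0.00 0.00 0.00
    endloop
  endfacet
  facet normal 0.0000 0.0000 1.0000
    outer loop
      vertex 0.00 0.00 11.26
      vertex 9.90 0.00 11.26
      vertex 9.90 27.34 11.26
    endloop
  endfacet
  facet normal 0.0000 0.0000 1.0000
    outer loop
      vertex 0.00 0.00 11.26
      vertex 9.90 27.34 11.26
      vertex 0.00 27.34 11.26
    endloop
  endfacet
  facet normal 0.0000 -1.0000 0.0000
    outer loop
      vertex 0.00 0.00 0.00
      vertex 9.90 0.00 0.00
      vertex 9.90 0.00 11.26
    endloop
  endfacet
  facet normal 0.0000 -1.0000 0.0000
    outer loop
      vertex 0.00 0.00 0.00
      vertex 9.90 0.00 11.26
      vertex 0.00 0.00 11.26
    endloop
  endfacet
  facet normal 0.0000 1.0000 0.0000
    outer loop
      vertex 9.90 27.34 11.26
      vertex 9.90 27.34 0.00
      vertex 0.00 27.34 0.00
    endloop
  endfacet
  facet normal 0.0000 1.0000 0.0000
    outer loop
      vertex 0.00 27.34 11.26
      vertex 9.90 27.34 11.26
      vertex 0.00 27.34 0.00
    endloop
  endfacet
  facet normal -1.0000 0.0000 0.0000
    outer loop
      vertex 0.00 27.34 11.26
      vertex 0.00 27.34 0.00
      vertex 0.00 0.00 0.00
    endloop
  endfacet
  facet normal -1.0000 0.0000 0.0000
    outer loop
      vertex 0.00 0.00 11.26
      vertex 0.00 27.34 11.26
      vertex 0.00 0.00 0.00
    endloop
  endfacet
  facet normal 1.0000 0.0000 0.0000
    outer loop
      vertex 9.90 0.00 0.00
      vertex 9.90 27.34 0.00
      vertex 9.90 27.34 11.26
    endloop
  endfacet
  facet normal 1.0000 0.0000 0.0000
    outer loop
      vertex 9.90 0.00 0.00
      vertex 9.90 27.34 11.26
      vertex 9.90 0.00 11.26
    endloop
  endfacet
endsolid part

The G0 Z moves step by Δz≈3.75 mm. Every layer's G1 loop is the same polygon, so the solid is a straight extrusion of it from z=0 to z≈11.3. Closing with flat bottom and top caps and triangulating gives 12 facets — a rectangular box, roughly 9.9 × 27.3 mm footprint and 11.3 mm tall.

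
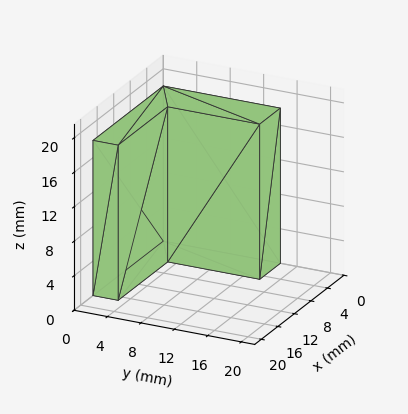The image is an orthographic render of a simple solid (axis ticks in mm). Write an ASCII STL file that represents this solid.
Reading the render: the shape is an L-shaped prism: outer 17 × 14 mm, arm thicknesses ≈ 3 mm (horizontal) and 5 mm (vertical), extruded 18 mm in z (dimensions read to the nearest mm from the axis ticks). For the STL, each face is triangulated and given an outward normal.

solid part
  facet normal 0.0000 0.0000 -1.0000
    outer loop
      vertex 17.0 3.0 0.0
      vertex 17.0 0.0 0.0
      vertex 0.0 0.0 0.0
    endloop
  endfacet
  facet normal 0.0000 0.0000 -1.0000
    outer loop
      vertex 5.0 3.0 0.0
      vertex 17.0 3.0 0.0
      vertex 0.0 0.0 0.0
    endloop
  endfacet
  facet normal 0.0000 0.0000 -1.0000
    outer loop
      vertex 5.0 14.0 0.0
      vertex 5.0 3.0 0.0
      vertex 0.0 0.0 0.0
    endloop
  endfacet
  facet normal 0.0000 0.0000 -1.0000
    outer loop
      vertex 0.0 14.0 0.0
      vertex 5.0 14.0 0.0
      vertex 0.0 0.0 0.0
    endloop
  endfacet
  facet normal 0.0000 0.0000 1.0000
    outer loop
      vertex 0.0 0.0 18.0
      vertex 17.0 0.0 18.0
      vertex 17.0 3.0 18.0
    endloop
  endfacet
  facet normal 0.0000 0.0000 1.0000
    outer loop
      vertex 0.0 0.0 18.0
      vertex 17.0 3.0 18.0
      vertex 5.0 3.0 18.0
    endloop
  endfacet
  facet normal 0.0000 0.0000 1.0000
    outer loop
      vertex 0.0 0.0 18.0
      vertex 5.0 3.0 18.0
      vertex 5.0 14.0 18.0
    endloop
  endfacet
  facet normal 0.0000 0.0000 1.0000
    outer loop
      vertex 0.0 0.0 18.0
      vertex 5.0 14.0 18.0
      vertex 0.0 14.0 18.0
    endloop
  endfacet
  facet normal 0.0000 -1.0000 0.0000
    outer loop
      vertex 0.0 0.0 0.0
      vertex 17.0 0.0 0.0
      vertex 17.0 0.0 18.0
    endloop
  endfacet
  facet normal 0.0000 -1.0000 0.0000
    outer loop
      vertex 0.0 0.0 0.0
      vertex 17.0 0.0 18.0
      vertex 0.0 0.0 18.0
    endloop
  endfacet
  facet normal 1.0000 0.0000 0.0000
    outer loop
      vertex 17.0 0.0 0.0
      vertex 17.0 3.0 0.0
      vertex 17.0 3.0 18.0
    endloop
  endfacet
  facet normal 1.0000 0.0000 0.0000
    outer loop
      vertex 17.0 0.0 0.0
      vertex 17.0 3.0 18.0
      vertex 17.0 0.0 18.0
    endloop
  endfacet
  facet normal 0.0000 1.0000 0.0000
    outer loop
      vertex 17.0 3.0 0.0
      vertex 5.0 3.0 0.0
      vertex 5.0 3.0 18.0
    endloop
  endfacet
  facet normal 0.0000 1.0000 0.0000
    outer loop
      vertex 17.0 3.0 0.0
      vertex 5.0 3.0 18.0
      vertex 17.0 3.0 18.0
    endloop
  endfacet
  facet normal 1.0000 0.0000 0.0000
    outer loop
      vertex 5.0 3.0 0.0
      vertex 5.0 14.0 0.0
      vertex 5.0 14.0 18.0
    endloop
  endfacet
  facet normal 1.0000 0.0000 0.0000
    outer loop
      vertex 5.0 3.0 0.0
      vertex 5.0 14.0 18.0
      vertex 5.0 3.0 18.0
    endloop
  endfacet
  facet normal 0.0000 1.0000 0.0000
    outer loop
      vertex 5.0 14.0 0.0
      vertex 0.0 14.0 0.0
      vertex 0.0 14.0 18.0
    endloop
  endfacet
  facet normal 0.0000 1.0000 0.0000
    outer loop
      vertex 5.0 14.0 0.0
      vertex 0.0 14.0 18.0
      vertex 5.0 14.0 18.0
    endloop
  endfacet
  facet normal -1.0000 0.0000 0.0000
    outer loop
      vertex 0.0 14.0 0.0
      vertex 0.0 0.0 0.0
      vertex 0.0 0.0 18.0
    endloop
  endfacet
  facet normal -1.0000 0.0000 0.0000
    outer loop
      vertex 0.0 14.0 0.0
      vertex 0.0 0.0 18.0
      vertex 0.0 14.0 18.0
    endloop
  endfacet
endsolid part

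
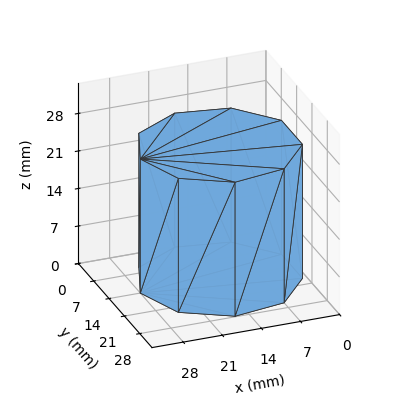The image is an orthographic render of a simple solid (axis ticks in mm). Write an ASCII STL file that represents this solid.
Reading the render: the shape is a regular 9-sided prism (a cylinder approximated with 9 flat sides), circumscribed radius ≈ 14 mm, height ≈ 25 mm (dimensions read to the nearest mm from the axis ticks). For the STL, each face is triangulated and given an outward normal.

solid part
  facet normal 0.0000 0.0000 -1.0000
    outer loop
      vertex 16.43 27.79 0.00
      vertex 24.72 23.00 0.00
      vertex 28.00 14.00 0.00
    endloop
  endfacet
  facet normal 0.0000 0.0000 -1.0000
    outer loop
      vertex 7.00 26.12 0.00
      vertex 16.43 27.79 0.00
      vertex 28.00 14.00 0.00
    endloop
  endfacet
  facet normal 0.0000 0.0000 -1.0000
    outer loop
      vertex 0.84 18.79 0.00
      vertex 7.00 26.12 0.00
      vertex 28.00 14.00 0.00
    endloop
  endfacet
  facet normal 0.0000 0.0000 -1.0000
    outer loop
      vertex 0.84 9.21 0.00
      vertex 0.84 18.79 0.00
      vertex 28.00 14.00 0.00
    endloop
  endfacet
  facet normal 0.0000 0.0000 -1.0000
    outer loop
      vertex 7.00 1.88 0.00
      vertex 0.84 9.21 0.00
      vertex 28.00 14.00 0.00
    endloop
  endfacet
  facet normal 0.0000 0.0000 -1.0000
    outer loop
      vertex 16.43 0.21 0.00
      vertex 7.00 1.88 0.00
      vertex 28.00 14.00 0.00
    endloop
  endfacet
  facet normal 0.0000 0.0000 -1.0000
    outer loop
      vertex 24.72 5.00 0.00
      vertex 16.43 0.21 0.00
      vertex 28.00 14.00 0.00
    endloop
  endfacet
  facet normal 0.0000 0.0000 1.0000
    outer loop
      vertex 28.00 14.00 25.00
      vertex 24.72 23.00 25.00
      vertex 16.43 27.79 25.00
    endloop
  endfacet
  facet normal 0.0000 0.0000 1.0000
    outer loop
      vertex 28.00 14.00 25.00
      vertex 16.43 27.79 25.00
      vertex 7.00 26.12 25.00
    endloop
  endfacet
  facet normal 0.0000 0.0000 1.0000
    outer loop
      vertex 28.00 14.00 25.00
      vertex 7.00 26.12 25.00
      vertex 0.84 18.79 25.00
    endloop
  endfacet
  facet normal 0.0000 0.0000 1.0000
    outer loop
      vertex 28.00 14.00 25.00
      vertex 0.84 18.79 25.00
      vertex 0.84 9.21 25.00
    endloop
  endfacet
  facet normal 0.0000 0.0000 1.0000
    outer loop
      vertex 28.00 14.00 25.00
      vertex 0.84 9.21 25.00
      vertex 7.00 1.88 25.00
    endloop
  endfacet
  facet normal 0.0000 0.0000 1.0000
    outer loop
      vertex 28.00 14.00 25.00
      vertex 7.00 1.88 25.00
      vertex 16.43 0.21 25.00
    endloop
  endfacet
  facet normal 0.0000 0.0000 1.0000
    outer loop
      vertex 28.00 14.00 25.00
      vertex 16.43 0.21 25.00
      vertex 24.72 5.00 25.00
    endloop
  endfacet
  facet normal 0.9395 0.3424 0.0000
    outer loop
      vertex 28.00 14.00 0.00
      vertex 24.72 23.00 0.00
      vertex 24.72 23.00 25.00
    endloop
  endfacet
  facet normal 0.9395 0.3424 0.0000
    outer loop
      vertex 28.00 14.00 0.00
      vertex 24.72 23.00 25.00
      vertex 28.00 14.00 25.00
    endloop
  endfacet
  facet normal 0.5003 0.8659 0.0000
    outer loop
      vertex 24.72 23.00 0.00
      vertex 16.43 27.79 0.00
      vertex 16.43 27.79 25.00
    endloop
  endfacet
  facet normal 0.5003 0.8659 0.0000
    outer loop
      vertex 24.72 23.00 0.00
      vertex 16.43 27.79 25.00
      vertex 24.72 23.00 25.00
    endloop
  endfacet
  facet normal -0.1744 0.9847 0.0000
    outer loop
      vertex 16.43 27.79 0.00
      vertex 7.00 26.12 0.00
      vertex 7.00 26.12 25.00
    endloop
  endfacet
  facet normal -0.1744 0.9847 0.0000
    outer loop
      vertex 16.43 27.79 0.00
      vertex 7.00 26.12 25.00
      vertex 16.43 27.79 25.00
    endloop
  endfacet
  facet normal -0.7656 0.6434 0.0000
    outer loop
      vertex 7.00 26.12 0.00
      vertex 0.84 18.79 0.00
      vertex 0.84 18.79 25.00
    endloop
  endfacet
  facet normal -0.7656 0.6434 0.0000
    outer loop
      vertex 7.00 26.12 0.00
      vertex 0.84 18.79 25.00
      vertex 7.00 26.12 25.00
    endloop
  endfacet
  facet normal -1.0000 0.0000 0.0000
    outer loop
      vertex 0.84 18.79 0.00
      vertex 0.84 9.21 0.00
      vertex 0.84 9.21 25.00
    endloop
  endfacet
  facet normal -1.0000 0.0000 0.0000
    outer loop
      vertex 0.84 18.79 0.00
      vertex 0.84 9.21 25.00
      vertex 0.84 18.79 25.00
    endloop
  endfacet
  facet normal -0.7656 -0.6434 0.0000
    outer loop
      vertex 0.84 9.21 0.00
      vertex 7.00 1.88 0.00
      vertex 7.00 1.88 25.00
    endloop
  endfacet
  facet normal -0.7656 -0.6434 0.0000
    outer loop
      vertex 0.84 9.21 0.00
      vertex 7.00 1.88 25.00
      vertex 0.84 9.21 25.00
    endloop
  endfacet
  facet normal -0.1744 -0.9847 0.0000
    outer loop
      vertex 7.00 1.88 0.00
      vertex 16.43 0.21 0.00
      vertex 16.43 0.21 25.00
    endloop
  endfacet
  facet normal -0.1744 -0.9847 0.0000
    outer loop
      vertex 7.00 1.88 0.00
      vertex 16.43 0.21 25.00
      vertex 7.00 1.88 25.00
    endloop
  endfacet
  facet normal 0.5003 -0.8659 0.0000
    outer loop
      vertex 16.43 0.21 0.00
      vertex 24.72 5.00 0.00
      vertex 24.72 5.00 25.00
    endloop
  endfacet
  facet normal 0.5003 -0.8659 0.0000
    outer loop
      vertex 16.43 0.21 0.00
      vertex 24.72 5.00 25.00
      vertex 16.43 0.21 25.00
    endloop
  endfacet
  facet normal 0.9395 -0.3424 0.0000
    outer loop
      vertex 24.72 5.00 0.00
      vertex 28.00 14.00 0.00
      vertex 28.00 14.00 25.00
    endloop
  endfacet
  facet normal 0.9395 -0.3424 0.0000
    outer loop
      vertex 24.72 5.00 0.00
      vertex 28.00 14.00 25.00
      vertex 24.72 5.00 25.00
    endloop
  endfacet
endsolid part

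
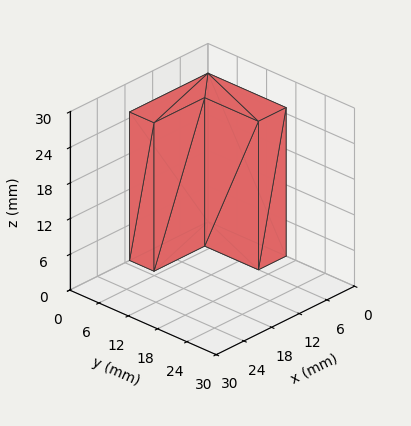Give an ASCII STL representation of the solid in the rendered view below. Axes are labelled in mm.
Reading the render: the shape is an L-shaped prism: outer 17 × 16 mm, arm thicknesses ≈ 5 mm (horizontal) and 6 mm (vertical), extruded 25 mm in z (dimensions read to the nearest mm from the axis ticks). For the STL, each face is triangulated and given an outward normal.

solid part
  facet normal 0.0000 0.0000 -1.0000
    outer loop
      vertex 17.000 5.000 0.000
      vertex 17.000 0.000 0.000
      vertex 0.000 0.000 0.000
    endloop
  endfacet
  facet normal 0.0000 0.0000 -1.0000
    outer loop
      vertex 6.000 5.000 0.000
      vertex 17.000 5.000 0.000
      vertex 0.000 0.000 0.000
    endloop
  endfacet
  facet normal 0.0000 0.0000 -1.0000
    outer loop
      vertex 6.000 16.000 0.000
      vertex 6.000 5.000 0.000
      vertex 0.000 0.000 0.000
    endloop
  endfacet
  facet normal 0.0000 0.0000 -1.0000
    outer loop
      vertex 0.000 16.000 0.000
      vertex 6.000 16.000 0.000
      vertex 0.000 0.000 0.000
    endloop
  endfacet
  facet normal 0.0000 0.0000 1.0000
    outer loop
      vertex 0.000 0.000 25.000
      vertex 17.000 0.000 25.000
      vertex 17.000 5.000 25.000
    endloop
  endfacet
  facet normal 0.0000 0.0000 1.0000
    outer loop
      vertex 0.000 0.000 25.000
      vertex 17.000 5.000 25.000
      vertex 6.000 5.000 25.000
    endloop
  endfacet
  facet normal 0.0000 0.0000 1.0000
    outer loop
      vertex 0.000 0.000 25.000
      vertex 6.000 5.000 25.000
      vertex 6.000 16.000 25.000
    endloop
  endfacet
  facet normal 0.0000 0.0000 1.0000
    outer loop
      vertex 0.000 0.000 25.000
      vertex 6.000 16.000 25.000
      vertex 0.000 16.000 25.000
    endloop
  endfacet
  facet normal 0.0000 -1.0000 0.0000
    outer loop
      vertex 0.000 0.000 0.000
      vertex 17.000 0.000 0.000
      vertex 17.000 0.000 25.000
    endloop
  endfacet
  facet normal 0.0000 -1.0000 0.0000
    outer loop
      vertex 0.000 0.000 0.000
      vertex 17.000 0.000 25.000
      vertex 0.000 0.000 25.000
    endloop
  endfacet
  facet normal 1.0000 0.0000 0.0000
    outer loop
      vertex 17.000 0.000 0.000
      vertex 17.000 5.000 0.000
      vertex 17.000 5.000 25.000
    endloop
  endfacet
  facet normal 1.0000 0.0000 0.0000
    outer loop
      vertex 17.000 0.000 0.000
      vertex 17.000 5.000 25.000
      vertex 17.000 0.000 25.000
    endloop
  endfacet
  facet normal 0.0000 1.0000 0.0000
    outer loop
      vertex 17.000 5.000 0.000
      vertex 6.000 5.000 0.000
      vertex 6.000 5.000 25.000
    endloop
  endfacet
  facet normal 0.0000 1.0000 0.0000
    outer loop
      vertex 17.000 5.000 0.000
      vertex 6.000 5.000 25.000
      vertex 17.000 5.000 25.000
    endloop
  endfacet
  facet normal 1.0000 0.0000 0.0000
    outer loop
      vertex 6.000 5.000 0.000
      vertex 6.000 16.000 0.000
      vertex 6.000 16.000 25.000
    endloop
  endfacet
  facet normal 1.0000 0.0000 0.0000
    outer loop
      vertex 6.000 5.000 0.000
      vertex 6.000 16.000 25.000
      vertex 6.000 5.000 25.000
    endloop
  endfacet
  facet normal 0.0000 1.0000 0.0000
    outer loop
      vertex 6.000 16.000 0.000
      vertex 0.000 16.000 0.000
      vertex 0.000 16.000 25.000
    endloop
  endfacet
  facet normal 0.0000 1.0000 0.0000
    outer loop
      vertex 6.000 16.000 0.000
      vertex 0.000 16.000 25.000
      vertex 6.000 16.000 25.000
    endloop
  endfacet
  facet normal -1.0000 0.0000 0.0000
    outer loop
      vertex 0.000 16.000 0.000
      vertex 0.000 0.000 0.000
      vertex 0.000 0.000 25.000
    endloop
  endfacet
  facet normal -1.0000 0.0000 0.0000
    outer loop
      vertex 0.000 16.000 0.000
      vertex 0.000 0.000 25.000
      vertex 0.000 16.000 25.000
    endloop
  endfacet
endsolid part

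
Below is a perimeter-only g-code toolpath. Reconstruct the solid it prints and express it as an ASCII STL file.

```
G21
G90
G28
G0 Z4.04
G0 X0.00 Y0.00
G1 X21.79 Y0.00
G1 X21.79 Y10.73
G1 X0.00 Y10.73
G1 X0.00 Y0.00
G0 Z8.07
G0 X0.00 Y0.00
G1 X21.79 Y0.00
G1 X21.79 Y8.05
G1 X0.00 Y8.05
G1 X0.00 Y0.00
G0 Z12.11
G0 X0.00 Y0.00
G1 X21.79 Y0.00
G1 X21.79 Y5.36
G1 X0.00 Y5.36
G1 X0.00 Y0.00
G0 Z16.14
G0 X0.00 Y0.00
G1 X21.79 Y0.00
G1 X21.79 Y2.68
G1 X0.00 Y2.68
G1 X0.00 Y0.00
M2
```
solid part
  facet normal 0.0000 0.0000 -1.0000
    outer loop
      vertex 21.79 13.41 0.00
      vertex 21.79 0.00 0.00
      vertex 0.00 0.00 0.00
    endloop
  endfacet
  facet normal 0.0000 0.0000 -1.0000
    outer loop
      vertex 0.00 13.41 0.00
      vertex 21.79 13.41 0.00
      vertex 0.00 0.00 0.00
    endloop
  endfacet
  facet normal 0.0000 -1.0000 0.0000
    outer loop
      vertex 0.00 0.00 0.00
      vertex 21.79 0.00 0.00
      vertex 21.79 0.00 20.18
    endloop
  endfacet
  facet normal 0.0000 -1.0000 0.0000
    outer loop
      vertex 0.00 0.00 0.00
      vertex 21.79 0.00 20.18
      vertex 0.00 0.00 20.18
    endloop
  endfacet
  facet normal 0.0000 0.8329 0.5535
    outer loop
      vertex 0.00 0.00 20.18
      vertex 21.79 0.00 20.18
      vertex 21.79 13.41 0.00
    endloop
  endfacet
  facet normal 0.0000 0.8329 0.5535
    outer loop
      vertex 0.00 0.00 20.18
      vertex 21.79 13.41 0.00
      vertex 0.00 13.41 0.00
    endloop
  endfacet
  facet normal -1.0000 0.0000 0.0000
    outer loop
      vertex 0.00 0.00 20.18
      vertex 0.00 13.41 0.00
      vertex 0.00 0.00 0.00
    endloop
  endfacet
  facet normal 1.0000 0.0000 0.0000
    outer loop
      vertex 21.79 0.00 0.00
      vertex 21.79 13.41 0.00
      vertex 21.79 0.00 20.18
    endloop
  endfacet
endsolid part

The G0 Z moves step by Δz≈4.04 mm. The G1 loops shrink linearly with z, so the solid tapers from its base footprint up to z≈20.2. Closing with a flat bottom cap and the tapered top and triangulating gives 8 facets — a wedge (ramp): 21.8 × 13.4 mm base, rising to 20.2 mm along the y=0 edge and sloping linearly to z=0 at y=13.4.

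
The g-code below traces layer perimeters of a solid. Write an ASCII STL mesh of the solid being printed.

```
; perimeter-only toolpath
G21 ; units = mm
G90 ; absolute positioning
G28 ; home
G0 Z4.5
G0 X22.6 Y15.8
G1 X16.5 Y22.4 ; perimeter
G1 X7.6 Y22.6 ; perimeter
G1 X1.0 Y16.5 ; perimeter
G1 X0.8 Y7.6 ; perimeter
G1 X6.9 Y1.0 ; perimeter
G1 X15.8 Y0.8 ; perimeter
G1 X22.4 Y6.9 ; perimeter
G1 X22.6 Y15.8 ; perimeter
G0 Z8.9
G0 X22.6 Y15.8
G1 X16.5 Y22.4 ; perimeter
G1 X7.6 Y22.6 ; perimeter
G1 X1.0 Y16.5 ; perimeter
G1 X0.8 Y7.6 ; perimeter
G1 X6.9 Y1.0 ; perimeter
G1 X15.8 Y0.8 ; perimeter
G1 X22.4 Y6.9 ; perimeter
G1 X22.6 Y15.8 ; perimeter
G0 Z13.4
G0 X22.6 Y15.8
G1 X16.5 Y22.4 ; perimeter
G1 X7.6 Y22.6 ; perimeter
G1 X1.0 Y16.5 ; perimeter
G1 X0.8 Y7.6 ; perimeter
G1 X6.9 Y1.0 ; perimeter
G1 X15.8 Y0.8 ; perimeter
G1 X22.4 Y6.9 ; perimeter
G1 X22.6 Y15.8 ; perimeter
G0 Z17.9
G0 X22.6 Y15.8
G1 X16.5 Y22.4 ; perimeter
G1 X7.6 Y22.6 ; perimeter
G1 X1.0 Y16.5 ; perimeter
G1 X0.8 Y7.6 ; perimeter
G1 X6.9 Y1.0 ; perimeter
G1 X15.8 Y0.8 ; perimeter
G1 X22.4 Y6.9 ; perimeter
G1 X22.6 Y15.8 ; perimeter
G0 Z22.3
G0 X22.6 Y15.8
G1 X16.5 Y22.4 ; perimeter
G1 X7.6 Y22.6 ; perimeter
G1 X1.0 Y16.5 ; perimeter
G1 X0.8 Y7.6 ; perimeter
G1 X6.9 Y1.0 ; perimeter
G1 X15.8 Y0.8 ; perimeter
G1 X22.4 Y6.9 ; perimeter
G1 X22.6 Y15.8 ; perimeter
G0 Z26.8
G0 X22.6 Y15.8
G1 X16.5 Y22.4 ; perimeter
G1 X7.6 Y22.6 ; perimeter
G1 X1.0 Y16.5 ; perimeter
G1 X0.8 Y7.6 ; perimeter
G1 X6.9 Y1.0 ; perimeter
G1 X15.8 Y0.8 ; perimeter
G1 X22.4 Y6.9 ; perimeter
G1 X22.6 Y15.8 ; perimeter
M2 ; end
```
solid part
  facet normal 0.0000 0.0000 -1.0000
    outer loop
      vertex 7.6 22.6 0.0
      vertex 16.5 22.4 0.0
      vertex 22.6 15.8 0.0
    endloop
  endfacet
  facet normal 0.0000 0.0000 -1.0000
    outer loop
      vertex 1.0 16.5 0.0
      vertex 7.6 22.6 0.0
      vertex 22.6 15.8 0.0
    endloop
  endfacet
  facet normal 0.0000 0.0000 -1.0000
    outer loop
      vertex 0.8 7.6 0.0
      vertex 1.0 16.5 0.0
      vertex 22.6 15.8 0.0
    endloop
  endfacet
  facet normal 0.0000 0.0000 -1.0000
    outer loop
      vertex 6.9 1.0 0.0
      vertex 0.8 7.6 0.0
      vertex 22.6 15.8 0.0
    endloop
  endfacet
  facet normal 0.0000 0.0000 -1.0000
    outer loop
      vertex 15.8 0.8 0.0
      vertex 6.9 1.0 0.0
      vertex 22.6 15.8 0.0
    endloop
  endfacet
  facet normal 0.0000 0.0000 -1.0000
    outer loop
      vertex 22.4 6.9 0.0
      vertex 15.8 0.8 0.0
      vertex 22.6 15.8 0.0
    endloop
  endfacet
  facet normal 0.0000 0.0000 1.0000
    outer loop
      vertex 22.6 15.8 26.8
      vertex 16.5 22.4 26.8
      vertex 7.6 22.6 26.8
    endloop
  endfacet
  facet normal 0.0000 0.0000 1.0000
    outer loop
      vertex 22.6 15.8 26.8
      vertex 7.6 22.6 26.8
      vertex 1.0 16.5 26.8
    endloop
  endfacet
  facet normal 0.0000 0.0000 1.0000
    outer loop
      vertex 22.6 15.8 26.8
      vertex 1.0 16.5 26.8
      vertex 0.8 7.6 26.8
    endloop
  endfacet
  facet normal 0.0000 0.0000 1.0000
    outer loop
      vertex 22.6 15.8 26.8
      vertex 0.8 7.6 26.8
      vertex 6.9 1.0 26.8
    endloop
  endfacet
  facet normal 0.0000 0.0000 1.0000
    outer loop
      vertex 22.6 15.8 26.8
      vertex 6.9 1.0 26.8
      vertex 15.8 0.8 26.8
    endloop
  endfacet
  facet normal 0.0000 0.0000 1.0000
    outer loop
      vertex 22.6 15.8 26.8
      vertex 15.8 0.8 26.8
      vertex 22.4 6.9 26.8
    endloop
  endfacet
  facet normal 0.7344 0.6787 0.0000
    outer loop
      vertex 22.6 15.8 0.0
      vertex 16.5 22.4 0.0
      vertex 16.5 22.4 26.8
    endloop
  endfacet
  facet normal 0.7344 0.6787 0.0000
    outer loop
      vertex 22.6 15.8 0.0
      vertex 16.5 22.4 26.8
      vertex 22.6 15.8 26.8
    endloop
  endfacet
  facet normal 0.0225 0.9997 0.0000
    outer loop
      vertex 16.5 22.4 0.0
      vertex 7.6 22.6 0.0
      vertex 7.6 22.6 26.8
    endloop
  endfacet
  facet normal 0.0225 0.9997 0.0000
    outer loop
      vertex 16.5 22.4 0.0
      vertex 7.6 22.6 26.8
      vertex 16.5 22.4 26.8
    endloop
  endfacet
  facet normal -0.6787 0.7344 0.0000
    outer loop
      vertex 7.6 22.6 0.0
      vertex 1.0 16.5 0.0
      vertex 1.0 16.5 26.8
    endloop
  endfacet
  facet normal -0.6787 0.7344 0.0000
    outer loop
      vertex 7.6 22.6 0.0
      vertex 1.0 16.5 26.8
      vertex 7.6 22.6 26.8
    endloop
  endfacet
  facet normal -0.9997 0.0225 0.0000
    outer loop
      vertex 1.0 16.5 0.0
      vertex 0.8 7.6 0.0
      vertex 0.8 7.6 26.8
    endloop
  endfacet
  facet normal -0.9997 0.0225 0.0000
    outer loop
      vertex 1.0 16.5 0.0
      vertex 0.8 7.6 26.8
      vertex 1.0 16.5 26.8
    endloop
  endfacet
  facet normal -0.7344 -0.6787 0.0000
    outer loop
      vertex 0.8 7.6 0.0
      vertex 6.9 1.0 0.0
      vertex 6.9 1.0 26.8
    endloop
  endfacet
  facet normal -0.7344 -0.6787 0.0000
    outer loop
      vertex 0.8 7.6 0.0
      vertex 6.9 1.0 26.8
      vertex 0.8 7.6 26.8
    endloop
  endfacet
  facet normal -0.0225 -0.9997 0.0000
    outer loop
      vertex 6.9 1.0 0.0
      vertex 15.8 0.8 0.0
      vertex 15.8 0.8 26.8
    endloop
  endfacet
  facet normal -0.0225 -0.9997 0.0000
    outer loop
      vertex 6.9 1.0 0.0
      vertex 15.8 0.8 26.8
      vertex 6.9 1.0 26.8
    endloop
  endfacet
  facet normal 0.6787 -0.7344 0.0000
    outer loop
      vertex 15.8 0.8 0.0
      vertex 22.4 6.9 0.0
      vertex 22.4 6.9 26.8
    endloop
  endfacet
  facet normal 0.6787 -0.7344 0.0000
    outer loop
      vertex 15.8 0.8 0.0
      vertex 22.4 6.9 26.8
      vertex 15.8 0.8 26.8
    endloop
  endfacet
  facet normal 0.9997 -0.0225 0.0000
    outer loop
      vertex 22.4 6.9 0.0
      vertex 22.6 15.8 0.0
      vertex 22.6 15.8 26.8
    endloop
  endfacet
  facet normal 0.9997 -0.0225 0.0000
    outer loop
      vertex 22.4 6.9 0.0
      vertex 22.6 15.8 26.8
      vertex 22.4 6.9 26.8
    endloop
  endfacet
endsolid part

The G0 Z moves step by Δz≈4.5 mm. Every layer's G1 loop is the same polygon, so the solid is a straight extrusion of it from z=0 to z≈26.8. Closing with flat bottom and top caps and triangulating gives 28 facets — a regular 8-sided prism (a cylinder approximated with 8 flat sides), circumscribed radius ≈ 11.7 mm, height ≈ 26.8 mm.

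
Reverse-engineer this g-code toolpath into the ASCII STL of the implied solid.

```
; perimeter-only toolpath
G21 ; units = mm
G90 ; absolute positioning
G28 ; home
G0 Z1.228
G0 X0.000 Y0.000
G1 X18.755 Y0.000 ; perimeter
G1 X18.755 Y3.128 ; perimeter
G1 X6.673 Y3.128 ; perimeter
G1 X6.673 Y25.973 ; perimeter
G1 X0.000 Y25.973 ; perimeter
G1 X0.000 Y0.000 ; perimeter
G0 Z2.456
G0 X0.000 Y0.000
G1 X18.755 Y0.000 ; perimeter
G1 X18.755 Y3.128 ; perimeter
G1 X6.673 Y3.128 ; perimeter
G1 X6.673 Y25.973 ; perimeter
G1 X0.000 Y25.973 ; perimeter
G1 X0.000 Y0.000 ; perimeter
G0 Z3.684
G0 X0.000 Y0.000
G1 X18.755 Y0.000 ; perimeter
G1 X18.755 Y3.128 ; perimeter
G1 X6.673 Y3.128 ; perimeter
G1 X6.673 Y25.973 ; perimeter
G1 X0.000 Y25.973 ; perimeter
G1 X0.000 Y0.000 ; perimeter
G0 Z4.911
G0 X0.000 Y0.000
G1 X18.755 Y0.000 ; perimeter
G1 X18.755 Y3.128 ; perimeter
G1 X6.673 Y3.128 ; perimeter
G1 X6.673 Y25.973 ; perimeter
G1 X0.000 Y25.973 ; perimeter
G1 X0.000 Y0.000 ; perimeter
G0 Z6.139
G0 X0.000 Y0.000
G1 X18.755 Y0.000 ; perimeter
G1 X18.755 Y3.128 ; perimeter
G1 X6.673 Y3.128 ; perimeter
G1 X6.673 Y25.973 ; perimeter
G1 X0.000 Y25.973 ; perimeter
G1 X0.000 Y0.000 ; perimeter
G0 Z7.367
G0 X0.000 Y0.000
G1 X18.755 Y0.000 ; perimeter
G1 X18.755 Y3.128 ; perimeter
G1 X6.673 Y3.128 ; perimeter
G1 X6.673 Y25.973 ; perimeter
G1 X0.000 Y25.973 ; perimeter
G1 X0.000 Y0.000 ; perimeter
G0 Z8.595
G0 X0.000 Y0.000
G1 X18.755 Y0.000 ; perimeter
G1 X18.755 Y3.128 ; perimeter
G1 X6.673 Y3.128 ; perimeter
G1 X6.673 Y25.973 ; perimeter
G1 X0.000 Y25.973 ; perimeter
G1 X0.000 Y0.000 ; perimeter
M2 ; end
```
solid part
  facet normal 0.0000 0.0000 -1.0000
    outer loop
      vertex 18.755 3.128 0.000
      vertex 18.755 0.000 0.000
      vertex 0.000 0.000 0.000
    endloop
  endfacet
  facet normal 0.0000 0.0000 -1.0000
    outer loop
      vertex 6.673 3.128 0.000
      vertex 18.755 3.128 0.000
      vertex 0.000 0.000 0.000
    endloop
  endfacet
  facet normal 0.0000 0.0000 -1.0000
    outer loop
      vertex 6.673 25.973 0.000
      vertex 6.673 3.128 0.000
      vertex 0.000 0.000 0.000
    endloop
  endfacet
  facet normal 0.0000 0.0000 -1.0000
    outer loop
      vertex 0.000 25.973 0.000
      vertex 6.673 25.973 0.000
      vertex 0.000 0.000 0.000
    endloop
  endfacet
  facet normal 0.0000 0.0000 1.0000
    outer loop
      vertex 0.000 0.000 8.595
      vertex 18.755 0.000 8.595
      vertex 18.755 3.128 8.595
    endloop
  endfacet
  facet normal 0.0000 0.0000 1.0000
    outer loop
      vertex 0.000 0.000 8.595
      vertex 18.755 3.128 8.595
      vertex 6.673 3.128 8.595
    endloop
  endfacet
  facet normal 0.0000 0.0000 1.0000
    outer loop
      vertex 0.000 0.000 8.595
      vertex 6.673 3.128 8.595
      vertex 6.673 25.973 8.595
    endloop
  endfacet
  facet normal 0.0000 0.0000 1.0000
    outer loop
      vertex 0.000 0.000 8.595
      vertex 6.673 25.973 8.595
      vertex 0.000 25.973 8.595
    endloop
  endfacet
  facet normal 0.0000 -1.0000 0.0000
    outer loop
      vertex 0.000 0.000 0.000
      vertex 18.755 0.000 0.000
      vertex 18.755 0.000 8.595
    endloop
  endfacet
  facet normal 0.0000 -1.0000 0.0000
    outer loop
      vertex 0.000 0.000 0.000
      vertex 18.755 0.000 8.595
      vertex 0.000 0.000 8.595
    endloop
  endfacet
  facet normal 1.0000 0.0000 0.0000
    outer loop
      vertex 18.755 0.000 0.000
      vertex 18.755 3.128 0.000
      vertex 18.755 3.128 8.595
    endloop
  endfacet
  facet normal 1.0000 0.0000 0.0000
    outer loop
      vertex 18.755 0.000 0.000
      vertex 18.755 3.128 8.595
      vertex 18.755 0.000 8.595
    endloop
  endfacet
  facet normal 0.0000 1.0000 0.0000
    outer loop
      vertex 18.755 3.128 0.000
      vertex 6.673 3.128 0.000
      vertex 6.673 3.128 8.595
    endloop
  endfacet
  facet normal 0.0000 1.0000 0.0000
    outer loop
      vertex 18.755 3.128 0.000
      vertex 6.673 3.128 8.595
      vertex 18.755 3.128 8.595
    endloop
  endfacet
  facet normal 1.0000 0.0000 0.0000
    outer loop
      vertex 6.673 3.128 0.000
      vertex 6.673 25.973 0.000
      vertex 6.673 25.973 8.595
    endloop
  endfacet
  facet normal 1.0000 0.0000 0.0000
    outer loop
      vertex 6.673 3.128 0.000
      vertex 6.673 25.973 8.595
      vertex 6.673 3.128 8.595
    endloop
  endfacet
  facet normal 0.0000 1.0000 0.0000
    outer loop
      vertex 6.673 25.973 0.000
      vertex 0.000 25.973 0.000
      vertex 0.000 25.973 8.595
    endloop
  endfacet
  facet normal 0.0000 1.0000 0.0000
    outer loop
      vertex 6.673 25.973 0.000
      vertex 0.000 25.973 8.595
      vertex 6.673 25.973 8.595
    endloop
  endfacet
  facet normal -1.0000 0.0000 0.0000
    outer loop
      vertex 0.000 25.973 0.000
      vertex 0.000 0.000 0.000
      vertex 0.000 0.000 8.595
    endloop
  endfacet
  facet normal -1.0000 0.0000 0.0000
    outer loop
      vertex 0.000 25.973 0.000
      vertex 0.000 0.000 8.595
      vertex 0.000 25.973 8.595
    endloop
  endfacet
endsolid part

The G0 Z moves step by Δz≈1.228 mm. Every layer's G1 loop is the same polygon, so the solid is a straight extrusion of it from z=0 to z≈8.6. Closing with flat bottom and top caps and triangulating gives 20 facets — an L-shaped prism: outer 18.8 × 26 mm, arm thicknesses ≈ 3.13 mm (horizontal) and 6.67 mm (vertical), extruded 8.6 mm in z.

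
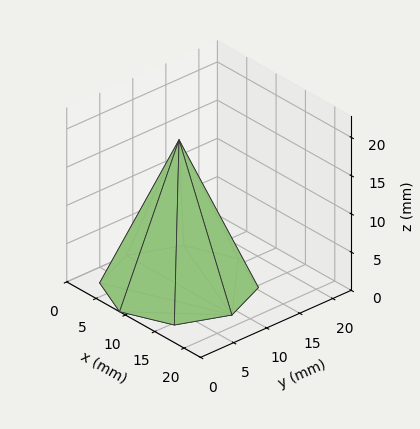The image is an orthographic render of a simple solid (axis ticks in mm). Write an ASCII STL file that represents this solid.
Reading the render: the shape is a regular 8-sided pyramid, base circumscribed radius ≈ 9 mm, apex at z ≈ 19 mm (dimensions read to the nearest mm from the axis ticks). For the STL, each face is triangulated and given an outward normal.

solid part
  facet normal 0.0000 0.0000 -1.0000
    outer loop
      vertex 9.000 18.000 0.000
      vertex 15.364 15.364 0.000
      vertex 18.000 9.000 0.000
    endloop
  endfacet
  facet normal 0.0000 0.0000 -1.0000
    outer loop
      vertex 2.636 15.364 0.000
      vertex 9.000 18.000 0.000
      vertex 18.000 9.000 0.000
    endloop
  endfacet
  facet normal 0.0000 0.0000 -1.0000
    outer loop
      vertex 0.000 9.000 0.000
      vertex 2.636 15.364 0.000
      vertex 18.000 9.000 0.000
    endloop
  endfacet
  facet normal 0.0000 0.0000 -1.0000
    outer loop
      vertex 2.636 2.636 0.000
      vertex 0.000 9.000 0.000
      vertex 18.000 9.000 0.000
    endloop
  endfacet
  facet normal 0.0000 0.0000 -1.0000
    outer loop
      vertex 9.000 0.000 0.000
      vertex 2.636 2.636 0.000
      vertex 18.000 9.000 0.000
    endloop
  endfacet
  facet normal 0.0000 0.0000 -1.0000
    outer loop
      vertex 15.364 2.636 0.000
      vertex 9.000 0.000 0.000
      vertex 18.000 9.000 0.000
    endloop
  endfacet
  facet normal 0.8464 0.3506 0.4009
    outer loop
      vertex 18.000 9.000 0.000
      vertex 15.364 15.364 0.000
      vertex 9.000 9.000 19.000
    endloop
  endfacet
  facet normal 0.3506 0.8464 0.4009
    outer loop
      vertex 15.364 15.364 0.000
      vertex 9.000 18.000 0.000
      vertex 9.000 9.000 19.000
    endloop
  endfacet
  facet normal -0.3506 0.8464 0.4009
    outer loop
      vertex 9.000 18.000 0.000
      vertex 2.636 15.364 0.000
      vertex 9.000 9.000 19.000
    endloop
  endfacet
  facet normal -0.8464 0.3506 0.4009
    outer loop
      vertex 2.636 15.364 0.000
      vertex 0.000 9.000 0.000
      vertex 9.000 9.000 19.000
    endloop
  endfacet
  facet normal -0.8464 -0.3506 0.4009
    outer loop
      vertex 0.000 9.000 0.000
      vertex 2.636 2.636 0.000
      vertex 9.000 9.000 19.000
    endloop
  endfacet
  facet normal -0.3506 -0.8464 0.4009
    outer loop
      vertex 2.636 2.636 0.000
      vertex 9.000 0.000 0.000
      vertex 9.000 9.000 19.000
    endloop
  endfacet
  facet normal 0.3506 -0.8464 0.4009
    outer loop
      vertex 9.000 0.000 0.000
      vertex 15.364 2.636 0.000
      vertex 9.000 9.000 19.000
    endloop
  endfacet
  facet normal 0.8464 -0.3506 0.4009
    outer loop
      vertex 15.364 2.636 0.000
      vertex 18.000 9.000 0.000
      vertex 9.000 9.000 19.000
    endloop
  endfacet
endsolid part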